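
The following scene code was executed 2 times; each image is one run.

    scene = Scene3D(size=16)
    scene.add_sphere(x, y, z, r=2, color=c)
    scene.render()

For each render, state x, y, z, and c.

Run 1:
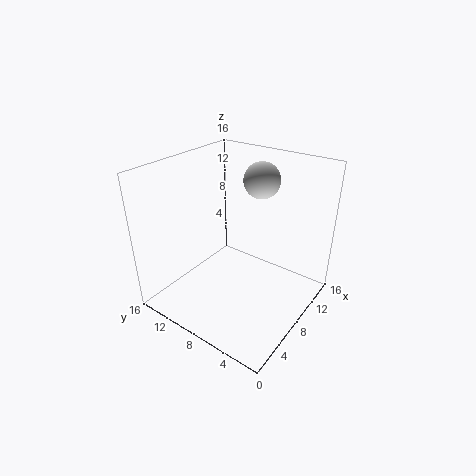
x = 11
y = 7
z = 14
c = 'lightgray'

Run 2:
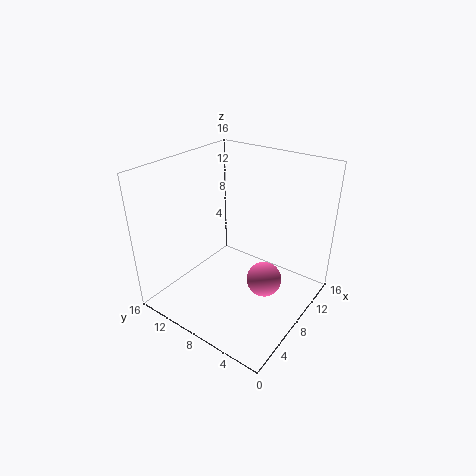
x = 9
y = 5
z = 3
c = 'hotpink'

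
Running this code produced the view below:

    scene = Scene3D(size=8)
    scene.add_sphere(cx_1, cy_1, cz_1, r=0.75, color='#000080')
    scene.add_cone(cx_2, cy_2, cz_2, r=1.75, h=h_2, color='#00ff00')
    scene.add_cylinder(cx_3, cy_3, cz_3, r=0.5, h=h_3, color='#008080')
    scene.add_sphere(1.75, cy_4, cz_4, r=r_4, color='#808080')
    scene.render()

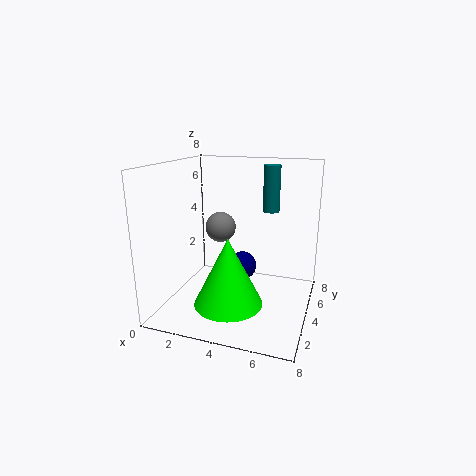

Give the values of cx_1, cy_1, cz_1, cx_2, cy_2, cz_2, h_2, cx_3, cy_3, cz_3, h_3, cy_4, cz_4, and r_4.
cx_1 = 4.5; cy_1 = 3.25; cz_1 = 2.75; cx_2 = 4.25; cy_2 = 1.75; cz_2 = 1.25; h_2 = 3.5; cx_3 = 5.25; cy_3 = 6.5; cz_3 = 5; h_3 = 2.75; cy_4 = 7; cz_4 = 3.5; r_4 = 1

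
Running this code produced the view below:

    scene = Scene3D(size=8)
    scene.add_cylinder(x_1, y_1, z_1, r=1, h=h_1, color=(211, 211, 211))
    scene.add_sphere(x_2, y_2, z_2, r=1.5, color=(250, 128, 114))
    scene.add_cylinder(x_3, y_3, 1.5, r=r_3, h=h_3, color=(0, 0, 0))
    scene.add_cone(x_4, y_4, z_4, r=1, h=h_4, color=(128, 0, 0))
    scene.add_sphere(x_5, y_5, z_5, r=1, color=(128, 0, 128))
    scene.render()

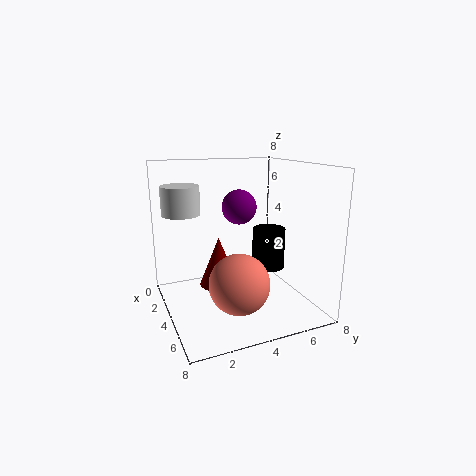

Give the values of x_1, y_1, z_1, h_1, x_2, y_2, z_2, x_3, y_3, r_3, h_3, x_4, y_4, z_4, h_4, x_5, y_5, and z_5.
x_1 = 3.5, y_1 = 1, z_1 = 5.5, h_1 = 1.5, x_2 = 6.5, y_2 = 3, z_2 = 2.5, x_3 = 3, y_3 = 6.5, r_3 = 1, h_3 = 2.5, x_4 = 5, y_4 = 2.5, z_4 = 2, h_4 = 2.5, x_5 = 3, y_5 = 4.5, z_5 = 5.5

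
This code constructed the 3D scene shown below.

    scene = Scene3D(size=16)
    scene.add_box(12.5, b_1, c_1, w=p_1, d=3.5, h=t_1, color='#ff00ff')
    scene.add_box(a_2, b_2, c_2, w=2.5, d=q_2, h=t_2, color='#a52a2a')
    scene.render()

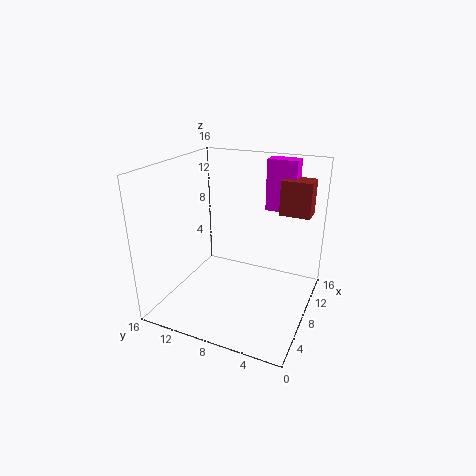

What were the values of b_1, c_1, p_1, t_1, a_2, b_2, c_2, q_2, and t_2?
b_1 = 3
c_1 = 10
p_1 = 2
t_1 = 6
a_2 = 11.5
b_2 = 1
c_2 = 10
q_2 = 3.5
t_2 = 4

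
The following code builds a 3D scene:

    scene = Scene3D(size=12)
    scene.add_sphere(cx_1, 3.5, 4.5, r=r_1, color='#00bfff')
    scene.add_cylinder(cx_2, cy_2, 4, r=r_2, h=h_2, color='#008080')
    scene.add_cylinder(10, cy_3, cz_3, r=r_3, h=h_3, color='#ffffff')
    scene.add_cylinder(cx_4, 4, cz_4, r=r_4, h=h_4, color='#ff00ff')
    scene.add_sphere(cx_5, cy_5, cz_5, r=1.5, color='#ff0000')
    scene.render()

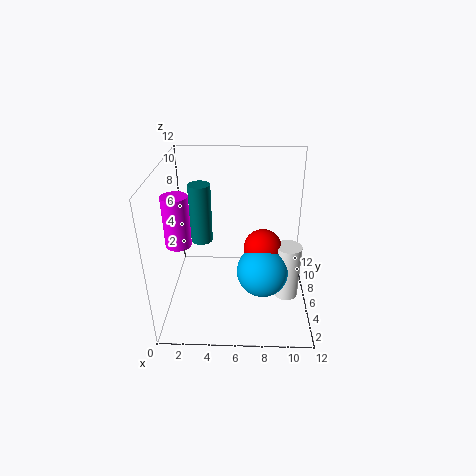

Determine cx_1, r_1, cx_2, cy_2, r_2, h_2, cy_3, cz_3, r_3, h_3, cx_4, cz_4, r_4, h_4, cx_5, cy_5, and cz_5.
cx_1 = 8; r_1 = 2; cx_2 = 2.5; cy_2 = 9; r_2 = 1; h_2 = 5.5; cy_3 = 4; cz_3 = 2; r_3 = 1; h_3 = 4.5; cx_4 = 1.5; cz_4 = 6.5; r_4 = 1; h_4 = 4; cx_5 = 8; cy_5 = 4.5; cz_5 = 6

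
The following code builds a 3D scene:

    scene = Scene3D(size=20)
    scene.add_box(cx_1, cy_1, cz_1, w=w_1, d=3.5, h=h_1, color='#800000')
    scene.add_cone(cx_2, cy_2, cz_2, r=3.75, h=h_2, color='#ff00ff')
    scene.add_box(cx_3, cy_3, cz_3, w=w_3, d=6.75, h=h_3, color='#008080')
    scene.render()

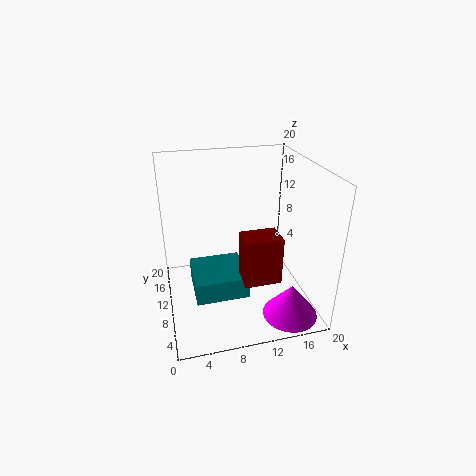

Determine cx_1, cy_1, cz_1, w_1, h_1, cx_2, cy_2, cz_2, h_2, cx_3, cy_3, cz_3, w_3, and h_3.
cx_1 = 9.25; cy_1 = 3.25; cz_1 = 6.5; w_1 = 4.75; h_1 = 6.25; cx_2 = 16; cy_2 = 4; cz_2 = 0.25; h_2 = 4.75; cx_3 = 3.25; cy_3 = 4.75; cz_3 = 3.75; w_3 = 7; h_3 = 3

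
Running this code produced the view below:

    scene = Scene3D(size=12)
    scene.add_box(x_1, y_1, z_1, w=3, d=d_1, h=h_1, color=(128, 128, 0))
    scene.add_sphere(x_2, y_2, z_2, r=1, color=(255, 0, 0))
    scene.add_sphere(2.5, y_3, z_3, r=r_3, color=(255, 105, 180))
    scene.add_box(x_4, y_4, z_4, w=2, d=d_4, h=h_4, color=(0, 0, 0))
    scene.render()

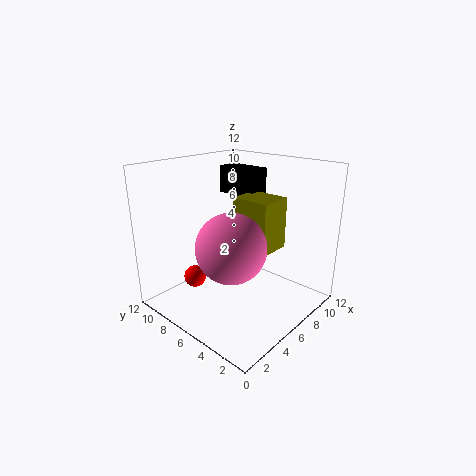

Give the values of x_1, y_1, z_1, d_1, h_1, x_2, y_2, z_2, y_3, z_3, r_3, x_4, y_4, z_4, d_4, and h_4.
x_1 = 7; y_1 = 4; z_1 = 4.5; d_1 = 3.5; h_1 = 4.5; x_2 = 4.5; y_2 = 10; z_2 = 1.5; y_3 = 3.5; z_3 = 7; r_3 = 2.5; x_4 = 9; y_4 = 7; z_4 = 8.5; d_4 = 4; h_4 = 2.5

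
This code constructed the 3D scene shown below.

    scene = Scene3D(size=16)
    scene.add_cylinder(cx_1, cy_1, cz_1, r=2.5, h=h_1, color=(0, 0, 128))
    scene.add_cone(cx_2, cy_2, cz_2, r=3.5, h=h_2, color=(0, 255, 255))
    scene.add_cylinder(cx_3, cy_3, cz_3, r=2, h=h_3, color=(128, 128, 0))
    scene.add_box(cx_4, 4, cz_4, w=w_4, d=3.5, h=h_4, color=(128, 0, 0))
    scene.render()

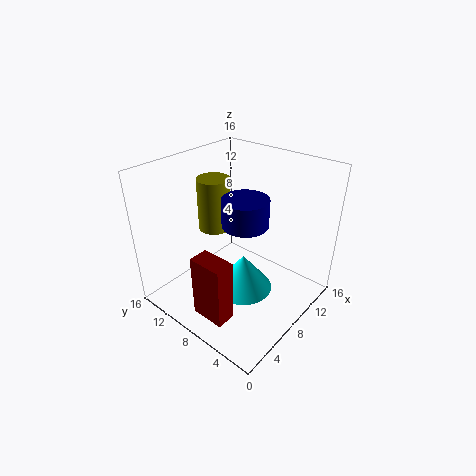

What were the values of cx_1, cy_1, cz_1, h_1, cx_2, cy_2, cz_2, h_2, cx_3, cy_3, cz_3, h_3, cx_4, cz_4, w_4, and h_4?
cx_1 = 8
cy_1 = 7
cz_1 = 10
h_1 = 3
cx_2 = 9
cy_2 = 8
cz_2 = 0.5
h_2 = 4.5
cx_3 = 10
cy_3 = 13.5
cz_3 = 6.5
h_3 = 6.5
cx_4 = 0.5
cz_4 = 3
w_4 = 2
h_4 = 6.5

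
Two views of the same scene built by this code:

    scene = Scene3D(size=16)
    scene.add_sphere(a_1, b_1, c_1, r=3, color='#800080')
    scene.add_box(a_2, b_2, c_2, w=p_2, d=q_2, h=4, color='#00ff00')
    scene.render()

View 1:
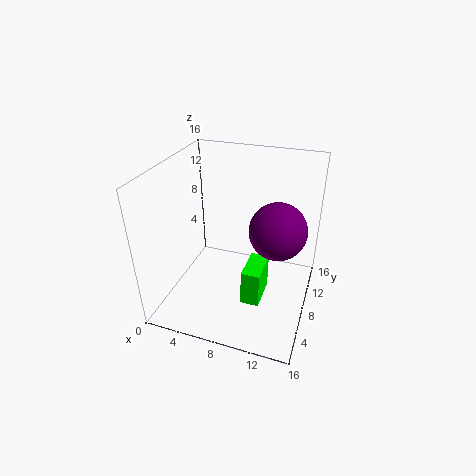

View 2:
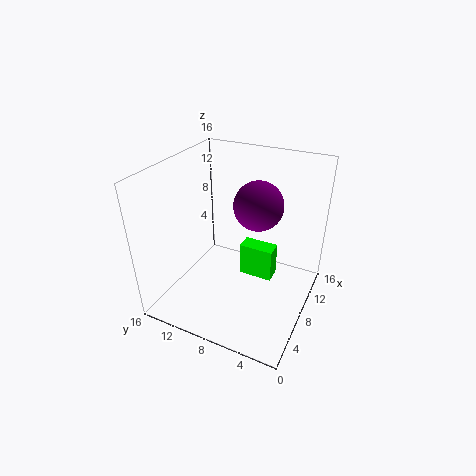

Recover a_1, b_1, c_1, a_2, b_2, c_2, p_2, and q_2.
a_1 = 12.5, b_1 = 7.5, c_1 = 10, a_2 = 9.5, b_2 = 4.5, c_2 = 2, p_2 = 2, q_2 = 4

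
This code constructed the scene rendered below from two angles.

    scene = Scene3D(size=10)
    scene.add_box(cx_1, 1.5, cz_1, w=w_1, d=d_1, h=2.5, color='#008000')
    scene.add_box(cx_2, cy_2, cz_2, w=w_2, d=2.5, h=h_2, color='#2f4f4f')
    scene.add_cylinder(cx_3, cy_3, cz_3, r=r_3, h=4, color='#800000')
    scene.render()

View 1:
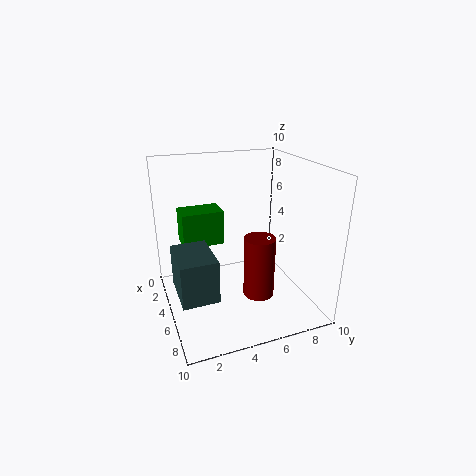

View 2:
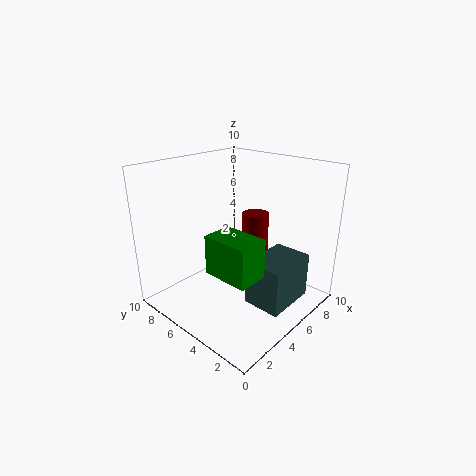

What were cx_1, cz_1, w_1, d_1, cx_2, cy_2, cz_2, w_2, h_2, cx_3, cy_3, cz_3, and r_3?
cx_1 = 1.5; cz_1 = 4; w_1 = 2; d_1 = 3; cx_2 = 3.5; cy_2 = 0.5; cz_2 = 1.5; w_2 = 3.5; h_2 = 3; cx_3 = 7.5; cy_3 = 5.5; cz_3 = 2; r_3 = 1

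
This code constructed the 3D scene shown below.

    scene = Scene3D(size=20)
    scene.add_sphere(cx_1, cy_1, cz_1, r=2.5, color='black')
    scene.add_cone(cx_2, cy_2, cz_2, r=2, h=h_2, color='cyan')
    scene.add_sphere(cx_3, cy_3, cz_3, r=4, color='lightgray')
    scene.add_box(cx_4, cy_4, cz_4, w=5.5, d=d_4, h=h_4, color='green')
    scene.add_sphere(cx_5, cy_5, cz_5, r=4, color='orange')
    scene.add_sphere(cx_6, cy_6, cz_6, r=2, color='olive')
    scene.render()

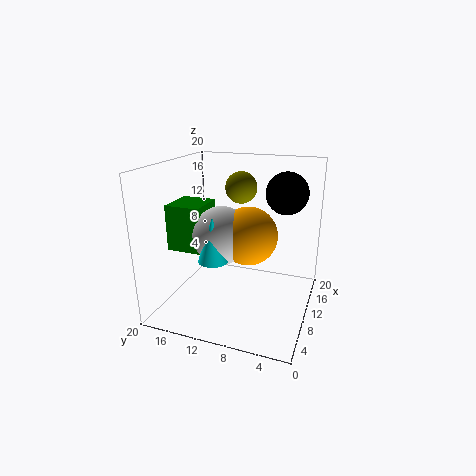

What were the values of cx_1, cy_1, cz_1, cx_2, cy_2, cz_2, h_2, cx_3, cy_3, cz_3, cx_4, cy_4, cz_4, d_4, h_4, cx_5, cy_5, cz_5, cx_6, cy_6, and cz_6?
cx_1 = 7.5, cy_1 = 3, cz_1 = 17.5, cx_2 = 6, cy_2 = 12, cz_2 = 8, h_2 = 6, cx_3 = 9, cy_3 = 12, cz_3 = 10.5, cx_4 = 7, cy_4 = 14.5, cz_4 = 8, d_4 = 5, h_4 = 6.5, cx_5 = 10, cy_5 = 8.5, cz_5 = 10.5, cx_6 = 8.5, cy_6 = 9, cz_6 = 17.5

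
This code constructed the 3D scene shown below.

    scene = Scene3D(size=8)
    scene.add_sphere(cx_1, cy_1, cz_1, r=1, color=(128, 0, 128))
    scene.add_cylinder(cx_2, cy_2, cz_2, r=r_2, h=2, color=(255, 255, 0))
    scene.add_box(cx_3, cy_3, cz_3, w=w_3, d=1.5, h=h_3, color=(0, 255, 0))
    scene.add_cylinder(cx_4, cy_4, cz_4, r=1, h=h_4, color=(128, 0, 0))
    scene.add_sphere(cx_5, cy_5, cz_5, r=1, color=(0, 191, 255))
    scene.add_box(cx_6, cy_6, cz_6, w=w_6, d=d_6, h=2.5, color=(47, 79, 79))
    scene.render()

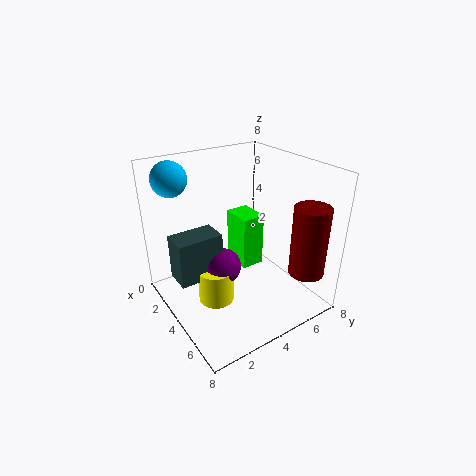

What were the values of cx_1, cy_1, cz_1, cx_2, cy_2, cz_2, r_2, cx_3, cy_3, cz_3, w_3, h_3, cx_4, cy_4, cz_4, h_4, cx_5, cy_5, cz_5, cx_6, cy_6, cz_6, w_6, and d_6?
cx_1 = 4; cy_1 = 3; cz_1 = 2.5; cx_2 = 4; cy_2 = 2.5; cz_2 = 0.5; r_2 = 1; cx_3 = 0.5; cy_3 = 5.5; cz_3 = 0.5; w_3 = 2; h_3 = 3.5; cx_4 = 6.5; cy_4 = 7; cz_4 = 2; h_4 = 4; cx_5 = 1; cy_5 = 1.5; cz_5 = 7; cx_6 = 2.5; cy_6 = 0.5; cz_6 = 2; w_6 = 1.5; d_6 = 2.5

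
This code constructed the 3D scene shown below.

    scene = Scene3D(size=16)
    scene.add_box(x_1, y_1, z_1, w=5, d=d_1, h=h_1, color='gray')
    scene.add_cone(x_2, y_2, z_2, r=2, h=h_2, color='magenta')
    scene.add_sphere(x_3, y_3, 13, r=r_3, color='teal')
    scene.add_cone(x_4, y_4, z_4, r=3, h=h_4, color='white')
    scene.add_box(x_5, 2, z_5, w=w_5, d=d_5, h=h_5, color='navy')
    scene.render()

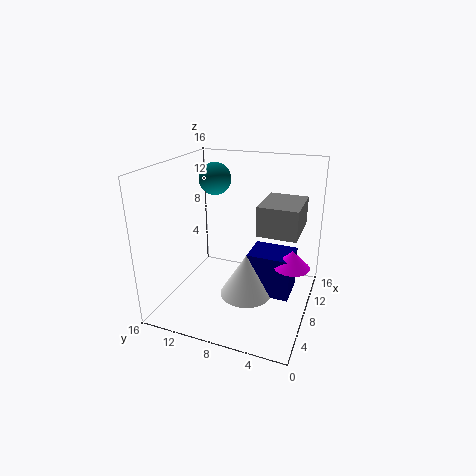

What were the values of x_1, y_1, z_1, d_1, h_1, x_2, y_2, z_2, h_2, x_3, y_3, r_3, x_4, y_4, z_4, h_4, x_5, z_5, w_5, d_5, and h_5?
x_1 = 5, y_1 = 1, z_1 = 10, d_1 = 4, h_1 = 3, x_2 = 9, y_2 = 2, z_2 = 5, h_2 = 2, x_3 = 13, y_3 = 13, r_3 = 2, x_4 = 8, y_4 = 7, z_4 = 1, h_4 = 5, x_5 = 8, z_5 = 1, w_5 = 4, d_5 = 5, h_5 = 5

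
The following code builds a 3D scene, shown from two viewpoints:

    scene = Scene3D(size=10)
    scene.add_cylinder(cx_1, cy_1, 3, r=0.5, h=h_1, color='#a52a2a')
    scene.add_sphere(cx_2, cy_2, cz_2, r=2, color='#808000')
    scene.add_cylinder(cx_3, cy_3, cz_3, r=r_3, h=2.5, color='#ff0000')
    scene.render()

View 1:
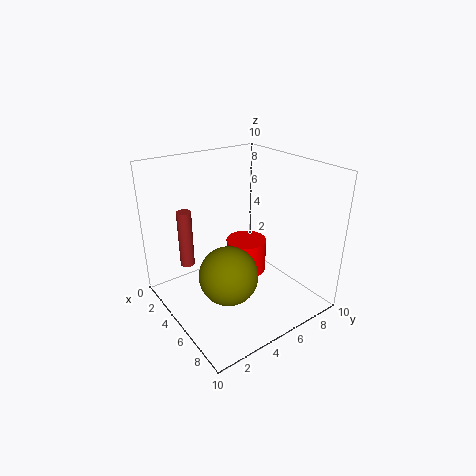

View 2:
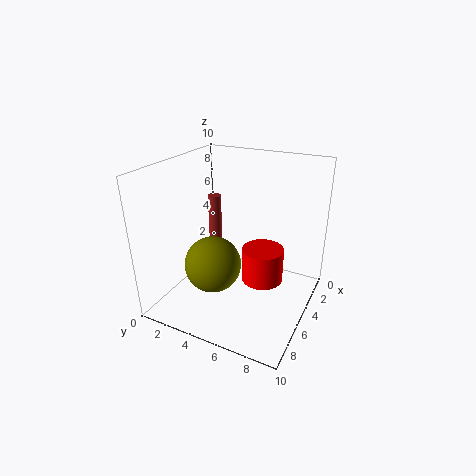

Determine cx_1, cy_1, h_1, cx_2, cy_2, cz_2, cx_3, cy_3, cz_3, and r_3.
cx_1 = 3
cy_1 = 2
h_1 = 4
cx_2 = 6
cy_2 = 3.5
cz_2 = 3
cx_3 = 4
cy_3 = 6.5
cz_3 = 1.5
r_3 = 1.5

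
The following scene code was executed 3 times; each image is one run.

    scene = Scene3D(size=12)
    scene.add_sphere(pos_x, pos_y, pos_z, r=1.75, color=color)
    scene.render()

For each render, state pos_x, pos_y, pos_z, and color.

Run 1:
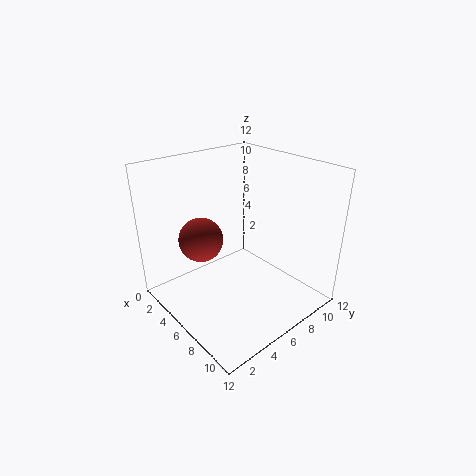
pos_x = 5
pos_y = 3
pos_z = 6.5
color = 'brown'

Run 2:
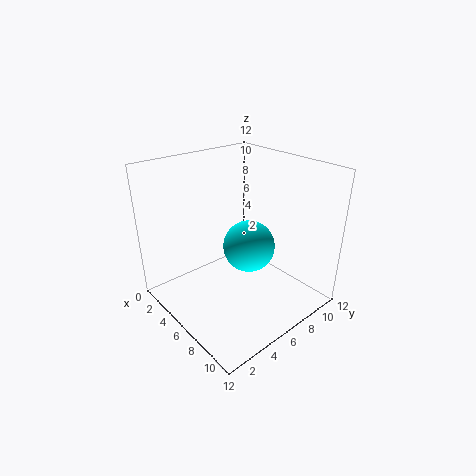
pos_x = 9.75
pos_y = 3.75
pos_z = 7.75
color = 'cyan'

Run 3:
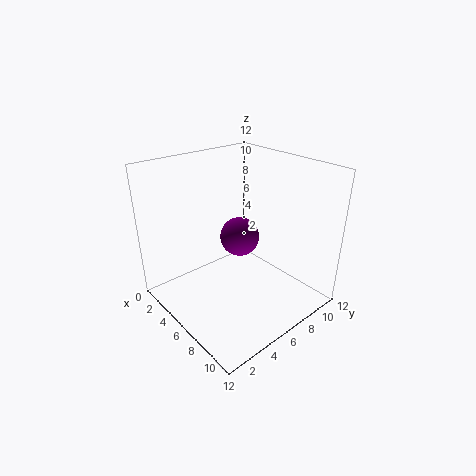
pos_x = 4.5
pos_y = 7.5
pos_z = 5
color = 'purple'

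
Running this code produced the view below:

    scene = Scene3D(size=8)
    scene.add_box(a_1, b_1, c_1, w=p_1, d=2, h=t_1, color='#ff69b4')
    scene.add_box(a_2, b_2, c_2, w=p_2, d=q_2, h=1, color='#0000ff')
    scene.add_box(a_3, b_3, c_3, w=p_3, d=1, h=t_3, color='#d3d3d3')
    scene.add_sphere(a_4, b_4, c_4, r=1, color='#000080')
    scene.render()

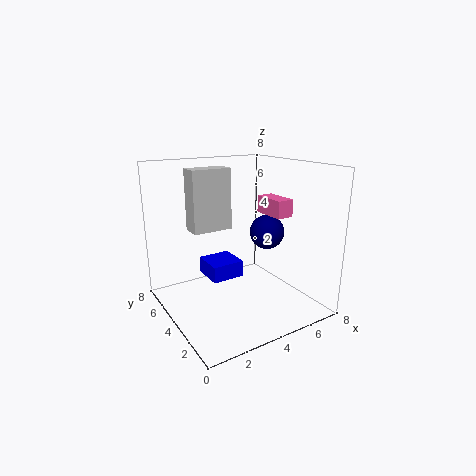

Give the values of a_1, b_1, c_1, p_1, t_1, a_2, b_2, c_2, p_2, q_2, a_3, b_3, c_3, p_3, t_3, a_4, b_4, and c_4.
a_1 = 6
b_1 = 3
c_1 = 5
p_1 = 1
t_1 = 1
a_2 = 3
b_2 = 5
c_2 = 1
p_2 = 2
q_2 = 2
a_3 = 1
b_3 = 3
c_3 = 5
p_3 = 2
t_3 = 3
a_4 = 6
b_4 = 4
c_4 = 4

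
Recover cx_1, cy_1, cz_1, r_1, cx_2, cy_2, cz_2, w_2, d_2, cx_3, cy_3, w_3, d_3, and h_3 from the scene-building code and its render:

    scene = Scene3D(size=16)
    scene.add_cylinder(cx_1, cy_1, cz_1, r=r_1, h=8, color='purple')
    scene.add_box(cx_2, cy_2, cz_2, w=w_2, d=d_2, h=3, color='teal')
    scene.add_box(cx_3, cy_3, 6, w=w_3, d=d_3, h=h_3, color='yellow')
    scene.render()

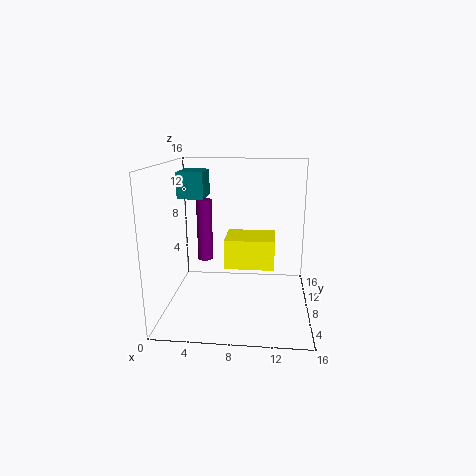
cx_1 = 3, cy_1 = 14, cz_1 = 3, r_1 = 1, cx_2 = 1, cy_2 = 9, cz_2 = 12, w_2 = 3, d_2 = 4, cx_3 = 7, cy_3 = 4, w_3 = 5, d_3 = 4, h_3 = 3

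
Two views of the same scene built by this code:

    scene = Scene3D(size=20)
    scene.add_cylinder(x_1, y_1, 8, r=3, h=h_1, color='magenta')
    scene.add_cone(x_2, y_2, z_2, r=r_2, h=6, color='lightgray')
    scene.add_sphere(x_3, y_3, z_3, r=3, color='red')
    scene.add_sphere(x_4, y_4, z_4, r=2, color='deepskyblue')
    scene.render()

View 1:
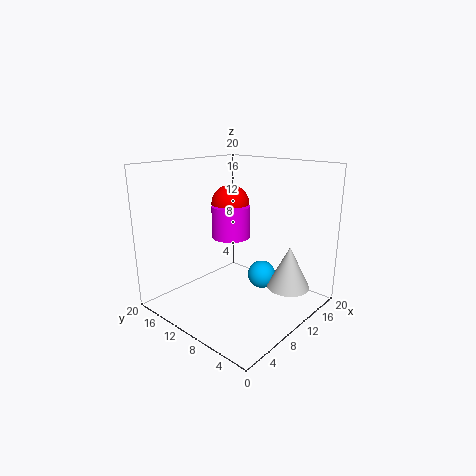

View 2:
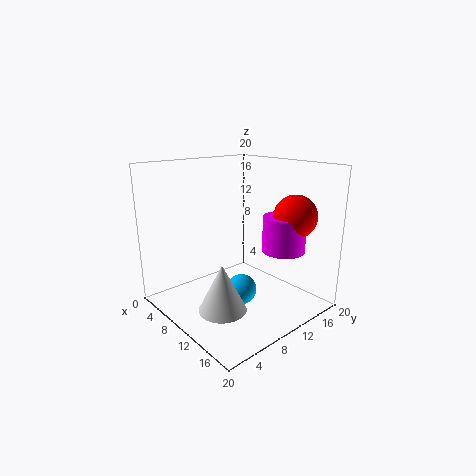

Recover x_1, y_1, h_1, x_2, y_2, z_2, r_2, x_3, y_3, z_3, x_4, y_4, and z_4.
x_1 = 14, y_1 = 15, h_1 = 5, x_2 = 14, y_2 = 4, z_2 = 3, r_2 = 3, x_3 = 15, y_3 = 16, z_3 = 13, x_4 = 13, y_4 = 8, z_4 = 4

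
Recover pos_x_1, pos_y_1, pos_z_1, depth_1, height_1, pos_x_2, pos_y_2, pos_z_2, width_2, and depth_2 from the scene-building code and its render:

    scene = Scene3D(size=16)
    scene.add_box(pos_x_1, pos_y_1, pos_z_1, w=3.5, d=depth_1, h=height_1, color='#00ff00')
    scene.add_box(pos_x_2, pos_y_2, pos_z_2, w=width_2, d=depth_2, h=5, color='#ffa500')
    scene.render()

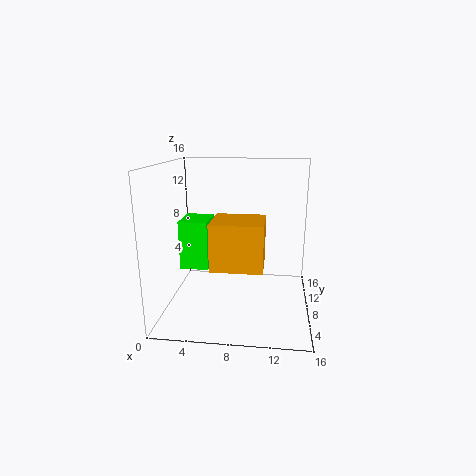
pos_x_1 = 0.5, pos_y_1 = 10, pos_z_1 = 3, depth_1 = 4.5, height_1 = 6, pos_x_2 = 5.5, pos_y_2 = 4, pos_z_2 = 5.5, width_2 = 5.5, depth_2 = 5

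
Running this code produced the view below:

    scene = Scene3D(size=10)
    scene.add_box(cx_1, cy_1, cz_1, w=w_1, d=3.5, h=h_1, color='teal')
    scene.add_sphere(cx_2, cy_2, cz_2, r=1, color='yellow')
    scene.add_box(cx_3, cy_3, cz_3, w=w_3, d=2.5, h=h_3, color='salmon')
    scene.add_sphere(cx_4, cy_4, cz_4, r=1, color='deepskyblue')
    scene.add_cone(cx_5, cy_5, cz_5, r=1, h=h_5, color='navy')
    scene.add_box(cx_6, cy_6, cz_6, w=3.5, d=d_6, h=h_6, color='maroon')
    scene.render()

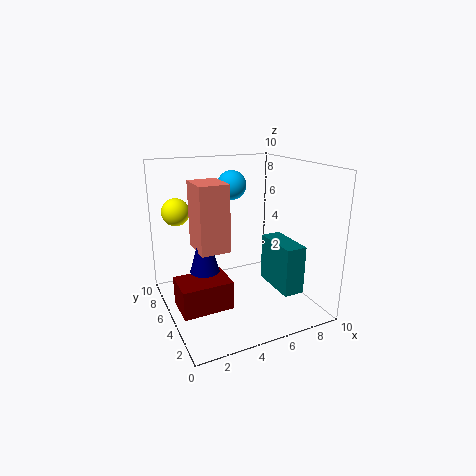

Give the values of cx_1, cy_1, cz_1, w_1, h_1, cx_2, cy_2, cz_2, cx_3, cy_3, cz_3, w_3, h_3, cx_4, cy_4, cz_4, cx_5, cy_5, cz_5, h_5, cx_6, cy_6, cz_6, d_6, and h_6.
cx_1 = 7.5
cy_1 = 2.5
cz_1 = 1
w_1 = 1.5
h_1 = 3.5
cx_2 = 1.5
cy_2 = 8
cz_2 = 6.5
cx_3 = 2
cy_3 = 4
cz_3 = 4.5
w_3 = 2
h_3 = 4.5
cx_4 = 5
cy_4 = 6
cz_4 = 8.5
cx_5 = 2.5
cy_5 = 5
cz_5 = 3
h_5 = 3.5
cx_6 = 0.5
cy_6 = 3.5
cz_6 = 0.5
d_6 = 2.5
h_6 = 2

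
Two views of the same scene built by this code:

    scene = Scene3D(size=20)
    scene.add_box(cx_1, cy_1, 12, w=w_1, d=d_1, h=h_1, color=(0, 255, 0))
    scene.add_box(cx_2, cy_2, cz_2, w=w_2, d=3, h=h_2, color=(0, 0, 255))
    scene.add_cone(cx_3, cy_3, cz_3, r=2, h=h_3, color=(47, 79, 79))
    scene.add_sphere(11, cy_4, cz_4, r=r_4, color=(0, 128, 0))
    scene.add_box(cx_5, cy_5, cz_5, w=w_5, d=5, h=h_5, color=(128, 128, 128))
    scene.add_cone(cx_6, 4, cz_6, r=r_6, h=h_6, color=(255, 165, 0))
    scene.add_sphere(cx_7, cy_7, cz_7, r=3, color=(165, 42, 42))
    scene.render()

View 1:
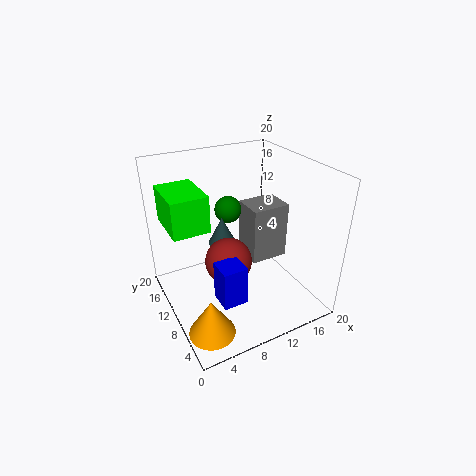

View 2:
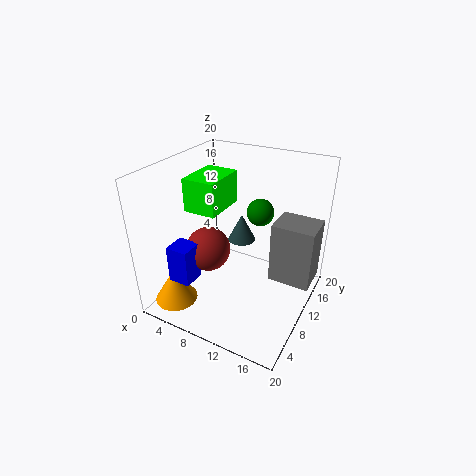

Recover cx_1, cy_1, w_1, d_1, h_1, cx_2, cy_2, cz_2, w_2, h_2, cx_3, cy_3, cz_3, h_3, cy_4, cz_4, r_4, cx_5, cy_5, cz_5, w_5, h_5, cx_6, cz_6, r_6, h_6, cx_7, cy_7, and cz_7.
cx_1 = 1, cy_1 = 10, w_1 = 5, d_1 = 7, h_1 = 5, cx_2 = 4, cy_2 = 2, cz_2 = 6, w_2 = 3, h_2 = 5, cx_3 = 9, cy_3 = 13, cz_3 = 8, h_3 = 4, cy_4 = 15, cz_4 = 12, r_4 = 2, cx_5 = 14, cy_5 = 12, cz_5 = 3, w_5 = 6, h_5 = 9, cx_6 = 3, cz_6 = 1, r_6 = 3, h_6 = 5, cx_7 = 7, cy_7 = 7, cz_7 = 9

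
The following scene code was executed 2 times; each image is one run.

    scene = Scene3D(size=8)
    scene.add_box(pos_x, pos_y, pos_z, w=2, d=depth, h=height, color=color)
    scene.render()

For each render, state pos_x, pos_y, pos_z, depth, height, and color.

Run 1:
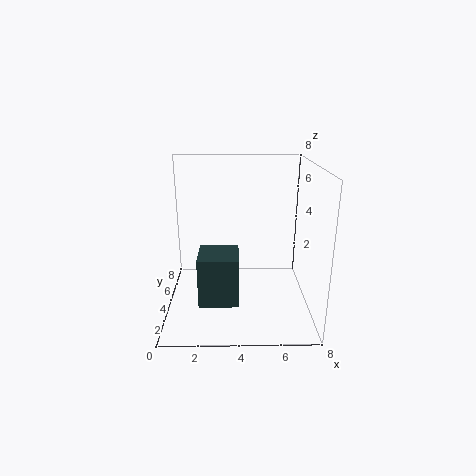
pos_x = 2
pos_y = 1
pos_z = 1.5
depth = 2
height = 2.5
color = 'darkslategray'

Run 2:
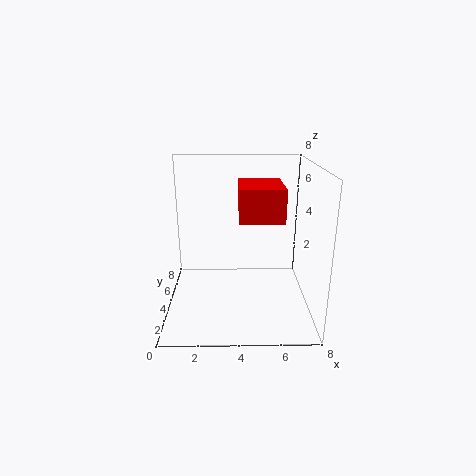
pos_x = 4
pos_y = 0.5
pos_z = 6
depth = 2.5
height = 1.5
color = 'red'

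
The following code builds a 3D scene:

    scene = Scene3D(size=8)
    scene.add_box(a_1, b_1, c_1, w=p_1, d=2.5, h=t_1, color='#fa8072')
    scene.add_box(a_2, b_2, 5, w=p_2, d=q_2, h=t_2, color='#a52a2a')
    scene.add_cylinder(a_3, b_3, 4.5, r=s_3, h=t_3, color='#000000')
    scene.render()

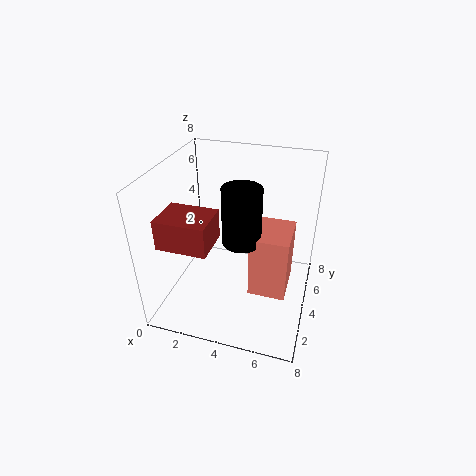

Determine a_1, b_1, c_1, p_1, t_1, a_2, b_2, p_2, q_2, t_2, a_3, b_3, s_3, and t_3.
a_1 = 5; b_1 = 2.5; c_1 = 1.5; p_1 = 2; t_1 = 3.5; a_2 = 1; b_2 = 0.5; p_2 = 2.5; q_2 = 2; t_2 = 1.5; a_3 = 4.5; b_3 = 3; s_3 = 1; t_3 = 3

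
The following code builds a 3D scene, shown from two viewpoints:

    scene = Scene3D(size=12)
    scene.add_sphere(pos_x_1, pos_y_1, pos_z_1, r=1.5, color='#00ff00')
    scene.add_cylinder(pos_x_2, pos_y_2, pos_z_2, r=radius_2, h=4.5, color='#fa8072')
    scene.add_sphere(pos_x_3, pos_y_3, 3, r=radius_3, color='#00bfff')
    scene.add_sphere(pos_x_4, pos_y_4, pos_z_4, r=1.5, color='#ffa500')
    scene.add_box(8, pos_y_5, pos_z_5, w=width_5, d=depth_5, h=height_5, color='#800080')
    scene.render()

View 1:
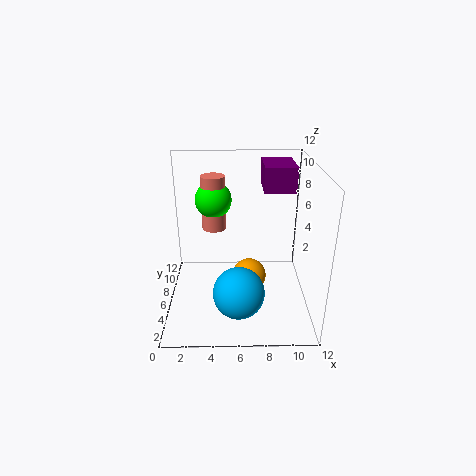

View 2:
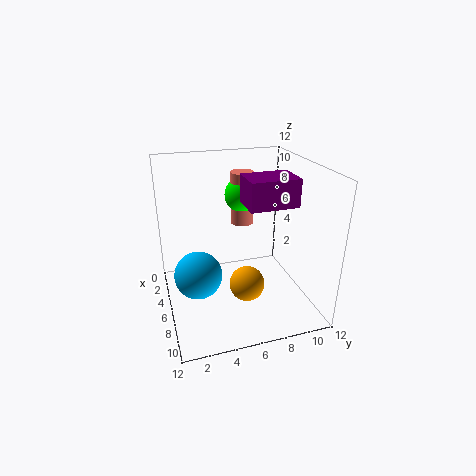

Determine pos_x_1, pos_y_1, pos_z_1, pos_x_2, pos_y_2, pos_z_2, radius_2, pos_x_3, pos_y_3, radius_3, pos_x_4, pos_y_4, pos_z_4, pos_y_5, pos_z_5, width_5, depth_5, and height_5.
pos_x_1 = 4
pos_y_1 = 7
pos_z_1 = 9
pos_x_2 = 4
pos_y_2 = 7
pos_z_2 = 6.5
radius_2 = 1
pos_x_3 = 6
pos_y_3 = 2.5
radius_3 = 2
pos_x_4 = 7
pos_y_4 = 6.5
pos_z_4 = 2
pos_y_5 = 5.5
pos_z_5 = 10
width_5 = 2.5
depth_5 = 3.5
height_5 = 2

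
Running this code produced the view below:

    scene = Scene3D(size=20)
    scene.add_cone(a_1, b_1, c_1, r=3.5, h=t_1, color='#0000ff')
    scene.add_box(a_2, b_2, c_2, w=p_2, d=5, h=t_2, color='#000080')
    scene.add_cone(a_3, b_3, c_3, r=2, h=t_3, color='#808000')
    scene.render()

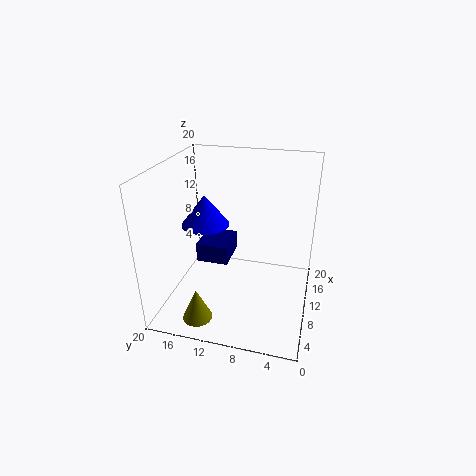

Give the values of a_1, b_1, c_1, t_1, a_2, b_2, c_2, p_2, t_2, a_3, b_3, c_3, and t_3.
a_1 = 12
b_1 = 15.5
c_1 = 10.5
t_1 = 4.5
a_2 = 12.5
b_2 = 12.5
c_2 = 3.5
p_2 = 6
t_2 = 3
a_3 = 3.5
b_3 = 14
c_3 = 0.5
t_3 = 4.5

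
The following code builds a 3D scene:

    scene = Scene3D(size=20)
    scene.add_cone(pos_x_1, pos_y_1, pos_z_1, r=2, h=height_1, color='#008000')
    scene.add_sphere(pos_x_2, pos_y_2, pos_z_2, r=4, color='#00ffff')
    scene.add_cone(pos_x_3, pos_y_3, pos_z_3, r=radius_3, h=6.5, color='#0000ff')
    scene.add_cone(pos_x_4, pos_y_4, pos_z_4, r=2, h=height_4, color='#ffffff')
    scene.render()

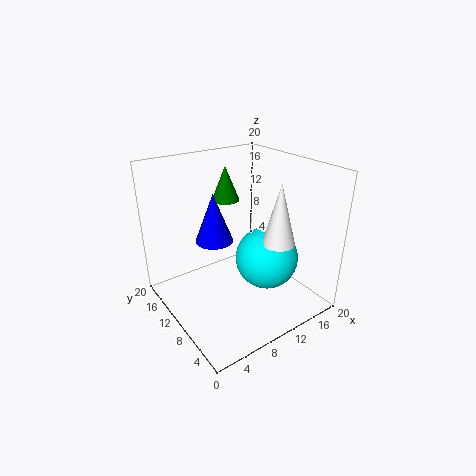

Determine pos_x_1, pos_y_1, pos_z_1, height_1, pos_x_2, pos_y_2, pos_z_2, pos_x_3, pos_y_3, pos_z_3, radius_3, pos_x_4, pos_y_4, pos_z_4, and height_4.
pos_x_1 = 11, pos_y_1 = 14.5, pos_z_1 = 14, height_1 = 5, pos_x_2 = 11, pos_y_2 = 5, pos_z_2 = 9, pos_x_3 = 6.5, pos_y_3 = 10.5, pos_z_3 = 10.5, radius_3 = 2.5, pos_x_4 = 11, pos_y_4 = 3, pos_z_4 = 12, height_4 = 7.5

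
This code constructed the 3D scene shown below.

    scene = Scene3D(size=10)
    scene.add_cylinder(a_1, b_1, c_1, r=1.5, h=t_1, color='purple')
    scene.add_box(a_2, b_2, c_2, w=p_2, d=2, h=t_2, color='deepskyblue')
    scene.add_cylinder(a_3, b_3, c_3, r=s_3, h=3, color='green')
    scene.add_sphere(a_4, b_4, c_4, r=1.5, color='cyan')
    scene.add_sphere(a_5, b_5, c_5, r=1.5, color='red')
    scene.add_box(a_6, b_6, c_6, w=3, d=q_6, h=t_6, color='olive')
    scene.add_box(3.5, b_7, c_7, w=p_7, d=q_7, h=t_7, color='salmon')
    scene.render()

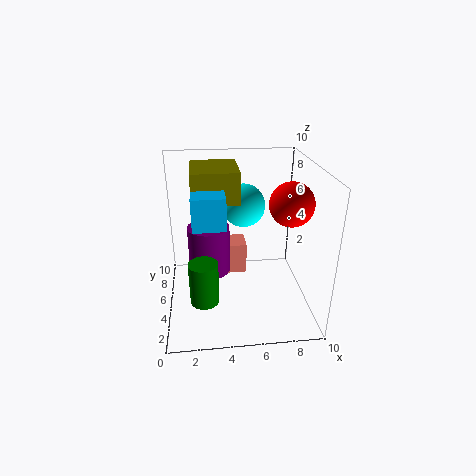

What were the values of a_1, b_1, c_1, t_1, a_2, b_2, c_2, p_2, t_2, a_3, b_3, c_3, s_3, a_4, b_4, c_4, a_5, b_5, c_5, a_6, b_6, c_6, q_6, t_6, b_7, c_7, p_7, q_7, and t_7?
a_1 = 3
b_1 = 6
c_1 = 2
t_1 = 3.5
a_2 = 2
b_2 = 2
c_2 = 7
p_2 = 2
t_2 = 2
a_3 = 2.5
b_3 = 3.5
c_3 = 1
s_3 = 1
a_4 = 5.5
b_4 = 6
c_4 = 7
a_5 = 8.5
b_5 = 4.5
c_5 = 7.5
a_6 = 2
b_6 = 3.5
c_6 = 8
q_6 = 3.5
t_6 = 2
b_7 = 7.5
c_7 = 0.5
p_7 = 2.5
q_7 = 2
t_7 = 2.5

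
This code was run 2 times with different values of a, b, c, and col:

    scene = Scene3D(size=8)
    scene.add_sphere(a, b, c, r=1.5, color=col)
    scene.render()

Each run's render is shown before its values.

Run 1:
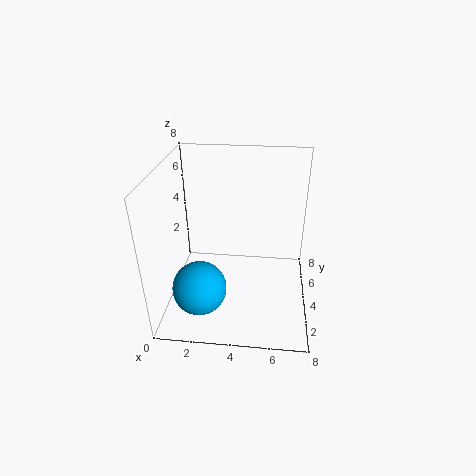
a = 2; b = 2.5; c = 1.5; col = 'deepskyblue'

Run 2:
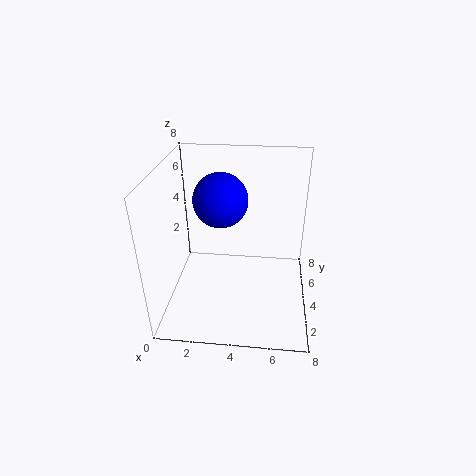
a = 3; b = 4.5; c = 6; col = 'blue'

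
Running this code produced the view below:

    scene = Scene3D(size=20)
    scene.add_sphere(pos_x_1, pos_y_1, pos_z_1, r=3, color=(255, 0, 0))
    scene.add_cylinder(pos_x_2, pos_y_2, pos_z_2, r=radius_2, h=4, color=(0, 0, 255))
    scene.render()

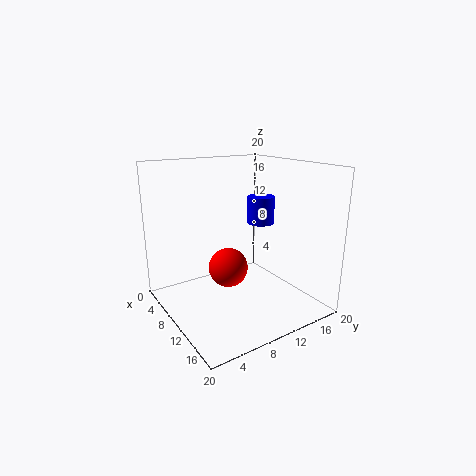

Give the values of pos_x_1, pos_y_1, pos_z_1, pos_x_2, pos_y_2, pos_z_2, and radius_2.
pos_x_1 = 6.5; pos_y_1 = 10.5; pos_z_1 = 4; pos_x_2 = 8.5; pos_y_2 = 15; pos_z_2 = 11; radius_2 = 2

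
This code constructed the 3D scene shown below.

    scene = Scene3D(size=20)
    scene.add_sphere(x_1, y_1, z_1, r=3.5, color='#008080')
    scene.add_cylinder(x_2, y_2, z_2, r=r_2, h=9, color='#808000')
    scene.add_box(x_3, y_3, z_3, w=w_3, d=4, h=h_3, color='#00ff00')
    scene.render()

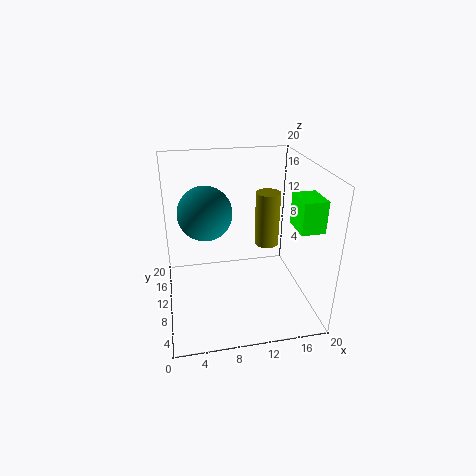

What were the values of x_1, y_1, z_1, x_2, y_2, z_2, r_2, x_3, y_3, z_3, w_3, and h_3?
x_1 = 5.5, y_1 = 9, z_1 = 14.5, x_2 = 16.5, y_2 = 17.5, z_2 = 4.5, r_2 = 2, x_3 = 16, y_3 = 2.5, z_3 = 13.5, w_3 = 3, h_3 = 4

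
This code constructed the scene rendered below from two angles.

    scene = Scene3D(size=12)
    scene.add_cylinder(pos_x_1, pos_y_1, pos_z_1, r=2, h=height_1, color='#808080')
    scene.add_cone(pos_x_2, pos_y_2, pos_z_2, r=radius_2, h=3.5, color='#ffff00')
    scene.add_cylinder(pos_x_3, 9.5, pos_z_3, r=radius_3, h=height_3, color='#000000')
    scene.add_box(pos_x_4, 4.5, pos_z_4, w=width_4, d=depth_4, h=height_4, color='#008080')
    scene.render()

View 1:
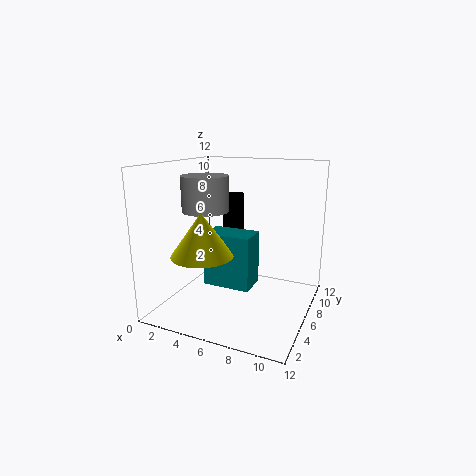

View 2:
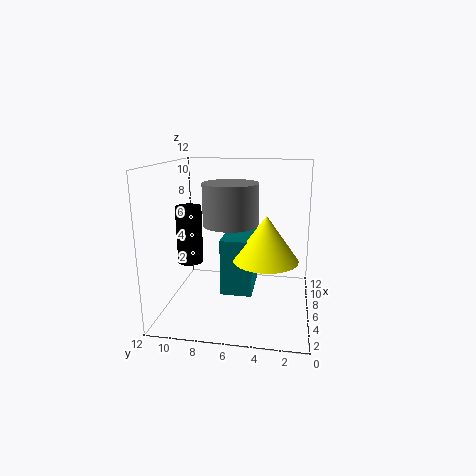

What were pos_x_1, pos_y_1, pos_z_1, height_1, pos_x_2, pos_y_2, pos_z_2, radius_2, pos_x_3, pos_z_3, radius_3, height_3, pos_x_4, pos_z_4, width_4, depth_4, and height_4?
pos_x_1 = 3
pos_y_1 = 6
pos_z_1 = 8
height_1 = 3
pos_x_2 = 4
pos_y_2 = 3.5
pos_z_2 = 5
radius_2 = 2.5
pos_x_3 = 4
pos_z_3 = 4.5
radius_3 = 1
height_3 = 4.5
pos_x_4 = 3.5
pos_z_4 = 2
width_4 = 4
depth_4 = 2.5
height_4 = 4.5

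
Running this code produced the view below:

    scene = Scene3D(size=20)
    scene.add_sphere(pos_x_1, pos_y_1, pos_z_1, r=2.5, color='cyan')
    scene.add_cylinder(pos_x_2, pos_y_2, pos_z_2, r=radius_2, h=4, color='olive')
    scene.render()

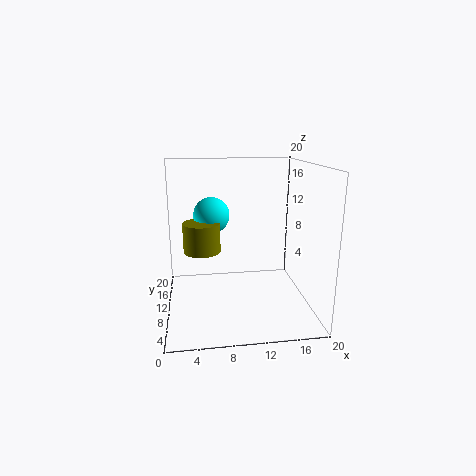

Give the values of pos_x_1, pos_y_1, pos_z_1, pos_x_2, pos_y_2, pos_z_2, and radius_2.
pos_x_1 = 6.5; pos_y_1 = 11.5; pos_z_1 = 13; pos_x_2 = 5; pos_y_2 = 9.5; pos_z_2 = 8.5; radius_2 = 2.5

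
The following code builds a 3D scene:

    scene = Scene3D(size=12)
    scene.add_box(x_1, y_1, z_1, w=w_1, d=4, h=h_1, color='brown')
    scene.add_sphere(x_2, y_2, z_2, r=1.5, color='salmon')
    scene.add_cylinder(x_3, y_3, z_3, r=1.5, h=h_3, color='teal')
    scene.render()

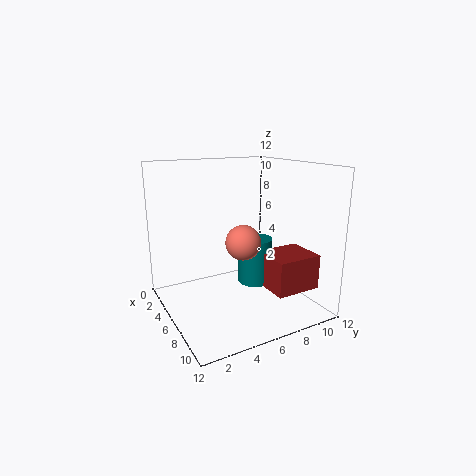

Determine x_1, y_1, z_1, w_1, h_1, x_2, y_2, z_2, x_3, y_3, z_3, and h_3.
x_1 = 6, y_1 = 8, z_1 = 1.5, w_1 = 3.5, h_1 = 3, x_2 = 6, y_2 = 6.5, z_2 = 5.5, x_3 = 5.5, y_3 = 8, z_3 = 1.5, h_3 = 4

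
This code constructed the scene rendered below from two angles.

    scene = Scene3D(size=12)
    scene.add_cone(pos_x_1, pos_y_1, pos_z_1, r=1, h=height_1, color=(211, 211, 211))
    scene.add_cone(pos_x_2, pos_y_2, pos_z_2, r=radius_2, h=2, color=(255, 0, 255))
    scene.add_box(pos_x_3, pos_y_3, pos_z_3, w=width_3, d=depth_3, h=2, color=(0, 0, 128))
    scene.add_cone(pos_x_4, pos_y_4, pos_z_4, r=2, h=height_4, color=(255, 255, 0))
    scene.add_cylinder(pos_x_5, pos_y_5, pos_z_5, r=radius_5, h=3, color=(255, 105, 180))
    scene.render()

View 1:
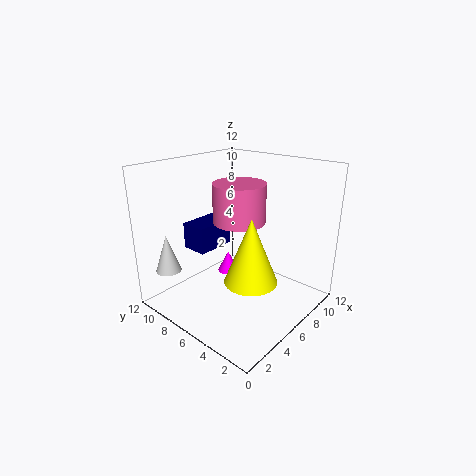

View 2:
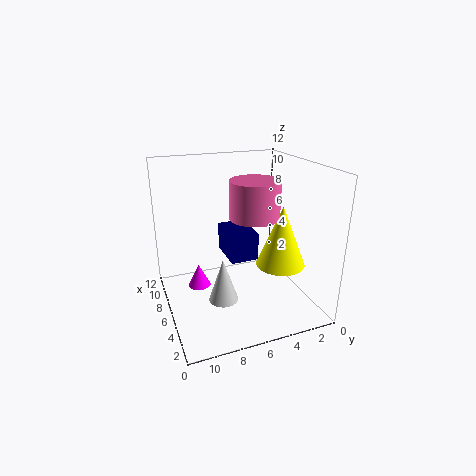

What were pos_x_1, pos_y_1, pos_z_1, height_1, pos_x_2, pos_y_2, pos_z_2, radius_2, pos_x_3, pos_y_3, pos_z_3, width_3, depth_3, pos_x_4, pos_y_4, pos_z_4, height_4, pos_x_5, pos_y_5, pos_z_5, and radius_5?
pos_x_1 = 1
pos_y_1 = 9
pos_z_1 = 4
height_1 = 3
pos_x_2 = 8
pos_y_2 = 9
pos_z_2 = 1
radius_2 = 1
pos_x_3 = 2
pos_y_3 = 6
pos_z_3 = 6
width_3 = 3
depth_3 = 2
pos_x_4 = 4
pos_y_4 = 3
pos_z_4 = 4
height_4 = 5
pos_x_5 = 5
pos_y_5 = 5
pos_z_5 = 8
radius_5 = 2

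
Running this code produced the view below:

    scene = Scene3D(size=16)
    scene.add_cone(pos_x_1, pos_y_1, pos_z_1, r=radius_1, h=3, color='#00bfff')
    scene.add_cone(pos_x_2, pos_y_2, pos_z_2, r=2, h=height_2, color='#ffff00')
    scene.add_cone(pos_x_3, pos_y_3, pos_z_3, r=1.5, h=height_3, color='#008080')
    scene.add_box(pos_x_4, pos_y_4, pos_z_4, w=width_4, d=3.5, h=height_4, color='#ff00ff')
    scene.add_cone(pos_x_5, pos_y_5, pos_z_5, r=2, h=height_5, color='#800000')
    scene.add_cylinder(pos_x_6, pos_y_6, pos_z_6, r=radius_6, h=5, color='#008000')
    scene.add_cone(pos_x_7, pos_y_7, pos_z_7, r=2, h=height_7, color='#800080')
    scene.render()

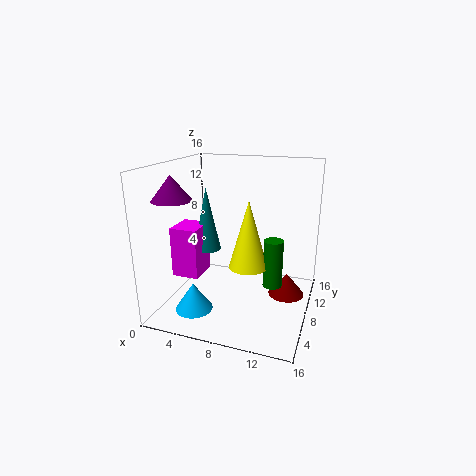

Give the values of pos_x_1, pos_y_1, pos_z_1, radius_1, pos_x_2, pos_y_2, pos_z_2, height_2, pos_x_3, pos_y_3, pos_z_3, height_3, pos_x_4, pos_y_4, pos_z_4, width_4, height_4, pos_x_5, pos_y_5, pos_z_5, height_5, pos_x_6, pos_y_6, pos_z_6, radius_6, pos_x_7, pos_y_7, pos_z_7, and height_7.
pos_x_1 = 4.5, pos_y_1 = 3.5, pos_z_1 = 1, radius_1 = 2, pos_x_2 = 10, pos_y_2 = 5.5, pos_z_2 = 6, height_2 = 7, pos_x_3 = 4.5, pos_y_3 = 7.5, pos_z_3 = 6.5, height_3 = 7, pos_x_4 = 1.5, pos_y_4 = 4.5, pos_z_4 = 4, width_4 = 3, height_4 = 5.5, pos_x_5 = 13.5, pos_y_5 = 9, pos_z_5 = 1.5, height_5 = 2.5, pos_x_6 = 12.5, pos_y_6 = 6, pos_z_6 = 4, radius_6 = 1, pos_x_7 = 3, pos_y_7 = 3, pos_z_7 = 13, height_7 = 2.5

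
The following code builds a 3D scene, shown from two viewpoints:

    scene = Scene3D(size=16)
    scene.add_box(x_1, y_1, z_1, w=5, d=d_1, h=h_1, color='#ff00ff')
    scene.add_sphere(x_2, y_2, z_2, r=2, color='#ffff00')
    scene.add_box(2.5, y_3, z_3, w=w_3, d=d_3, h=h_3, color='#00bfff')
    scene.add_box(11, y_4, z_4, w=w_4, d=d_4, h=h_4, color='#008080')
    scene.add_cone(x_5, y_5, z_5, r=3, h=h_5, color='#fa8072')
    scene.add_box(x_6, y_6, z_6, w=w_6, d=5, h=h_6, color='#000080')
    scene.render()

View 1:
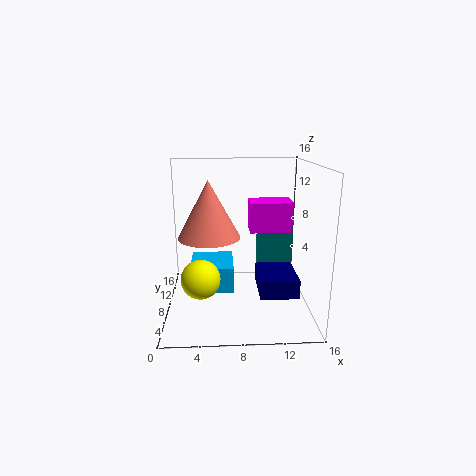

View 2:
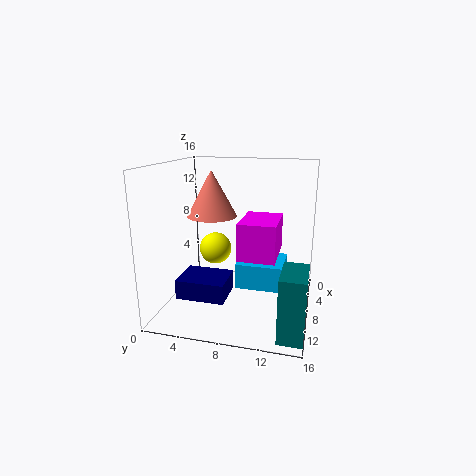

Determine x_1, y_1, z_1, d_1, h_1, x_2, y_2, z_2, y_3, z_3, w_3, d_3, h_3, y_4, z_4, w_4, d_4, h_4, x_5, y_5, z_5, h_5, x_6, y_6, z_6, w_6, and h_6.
x_1 = 9.5, y_1 = 9.5, z_1 = 8, d_1 = 3.5, h_1 = 3.5, x_2 = 4, y_2 = 4, z_2 = 5, y_3 = 7.5, z_3 = 1.5, w_3 = 5, d_3 = 5.5, h_3 = 3, y_4 = 13.5, z_4 = 0.5, w_4 = 4.5, d_4 = 2.5, h_4 = 6.5, x_5 = 5, y_5 = 4, z_5 = 9.5, h_5 = 5.5, x_6 = 10, y_6 = 3, z_6 = 3, w_6 = 4, h_6 = 2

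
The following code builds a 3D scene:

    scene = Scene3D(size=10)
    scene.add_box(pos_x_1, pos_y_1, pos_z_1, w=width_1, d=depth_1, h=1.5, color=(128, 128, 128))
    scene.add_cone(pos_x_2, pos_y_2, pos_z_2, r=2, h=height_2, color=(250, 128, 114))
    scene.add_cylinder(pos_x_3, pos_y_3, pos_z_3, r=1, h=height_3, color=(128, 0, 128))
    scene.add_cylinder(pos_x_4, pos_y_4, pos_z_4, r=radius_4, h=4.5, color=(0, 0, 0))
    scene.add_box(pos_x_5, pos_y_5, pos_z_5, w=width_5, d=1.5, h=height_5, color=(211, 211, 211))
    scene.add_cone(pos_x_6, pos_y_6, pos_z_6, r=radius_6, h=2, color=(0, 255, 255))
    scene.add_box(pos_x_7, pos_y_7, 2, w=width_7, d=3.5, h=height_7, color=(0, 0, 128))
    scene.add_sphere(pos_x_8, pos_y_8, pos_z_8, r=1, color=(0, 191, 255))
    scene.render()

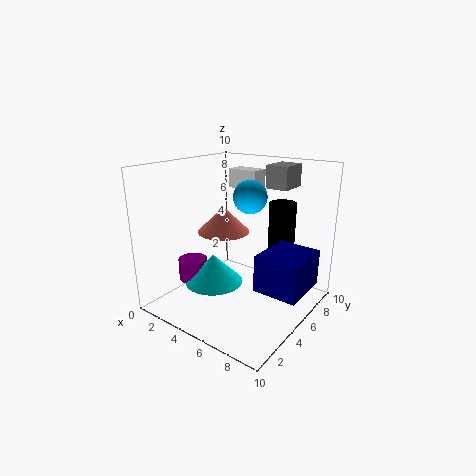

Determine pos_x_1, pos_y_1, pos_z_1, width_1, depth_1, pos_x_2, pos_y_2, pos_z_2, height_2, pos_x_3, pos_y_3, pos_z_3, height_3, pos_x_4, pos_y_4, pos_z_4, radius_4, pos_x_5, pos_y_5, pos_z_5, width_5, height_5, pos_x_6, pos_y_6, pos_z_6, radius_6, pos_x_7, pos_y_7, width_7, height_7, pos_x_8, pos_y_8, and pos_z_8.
pos_x_1 = 6.5; pos_y_1 = 6; pos_z_1 = 8.5; width_1 = 1.5; depth_1 = 2; pos_x_2 = 2.5; pos_y_2 = 6.5; pos_z_2 = 4.5; height_2 = 2; pos_x_3 = 2.5; pos_y_3 = 3; pos_z_3 = 2; height_3 = 1.5; pos_x_4 = 6.5; pos_y_4 = 8.5; pos_z_4 = 2.5; radius_4 = 1; pos_x_5 = 1.5; pos_y_5 = 8.5; pos_z_5 = 7.5; width_5 = 2.5; height_5 = 1.5; pos_x_6 = 4; pos_y_6 = 3.5; pos_z_6 = 2; radius_6 = 2; pos_x_7 = 7; pos_y_7 = 4; width_7 = 3; height_7 = 2.5; pos_x_8 = 7; pos_y_8 = 3.5; pos_z_8 = 8.5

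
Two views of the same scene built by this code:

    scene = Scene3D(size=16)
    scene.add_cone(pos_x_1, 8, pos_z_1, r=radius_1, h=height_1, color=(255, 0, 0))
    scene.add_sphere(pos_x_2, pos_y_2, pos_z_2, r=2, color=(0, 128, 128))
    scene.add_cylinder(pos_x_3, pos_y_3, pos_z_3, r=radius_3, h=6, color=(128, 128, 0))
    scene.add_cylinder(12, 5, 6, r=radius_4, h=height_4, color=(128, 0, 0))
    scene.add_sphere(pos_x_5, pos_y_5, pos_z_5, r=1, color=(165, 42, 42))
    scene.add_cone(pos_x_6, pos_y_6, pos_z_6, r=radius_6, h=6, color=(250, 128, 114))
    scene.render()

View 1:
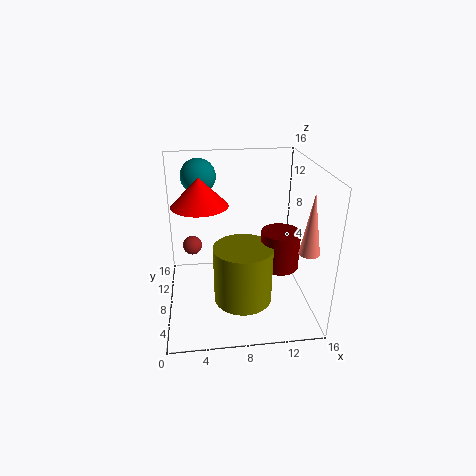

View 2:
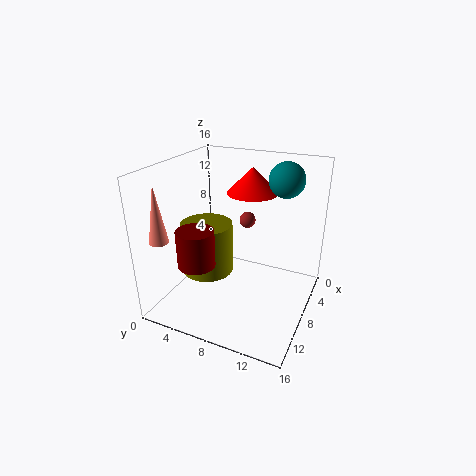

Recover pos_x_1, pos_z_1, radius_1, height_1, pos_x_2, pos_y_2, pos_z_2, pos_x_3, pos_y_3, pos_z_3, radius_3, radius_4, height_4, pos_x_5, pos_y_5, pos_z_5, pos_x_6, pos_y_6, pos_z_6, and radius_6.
pos_x_1 = 4
pos_z_1 = 12
radius_1 = 3
height_1 = 3
pos_x_2 = 4
pos_y_2 = 12
pos_z_2 = 14
pos_x_3 = 8
pos_y_3 = 4
pos_z_3 = 3
radius_3 = 3
radius_4 = 2
height_4 = 4
pos_x_5 = 3
pos_y_5 = 7
pos_z_5 = 8
pos_x_6 = 14
pos_y_6 = 2
pos_z_6 = 9
radius_6 = 1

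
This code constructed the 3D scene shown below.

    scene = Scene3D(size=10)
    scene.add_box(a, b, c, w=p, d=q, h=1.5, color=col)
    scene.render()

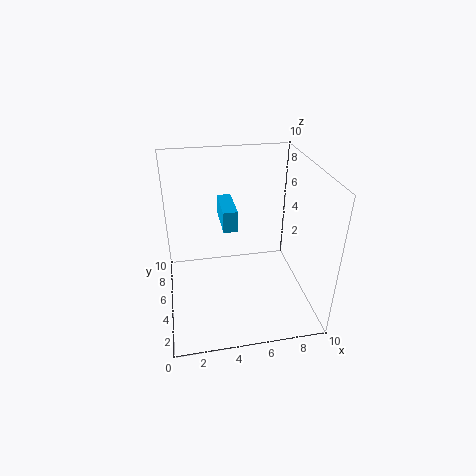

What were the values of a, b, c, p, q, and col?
a = 4, b = 5, c = 5.5, p = 1, q = 3, col = 'deepskyblue'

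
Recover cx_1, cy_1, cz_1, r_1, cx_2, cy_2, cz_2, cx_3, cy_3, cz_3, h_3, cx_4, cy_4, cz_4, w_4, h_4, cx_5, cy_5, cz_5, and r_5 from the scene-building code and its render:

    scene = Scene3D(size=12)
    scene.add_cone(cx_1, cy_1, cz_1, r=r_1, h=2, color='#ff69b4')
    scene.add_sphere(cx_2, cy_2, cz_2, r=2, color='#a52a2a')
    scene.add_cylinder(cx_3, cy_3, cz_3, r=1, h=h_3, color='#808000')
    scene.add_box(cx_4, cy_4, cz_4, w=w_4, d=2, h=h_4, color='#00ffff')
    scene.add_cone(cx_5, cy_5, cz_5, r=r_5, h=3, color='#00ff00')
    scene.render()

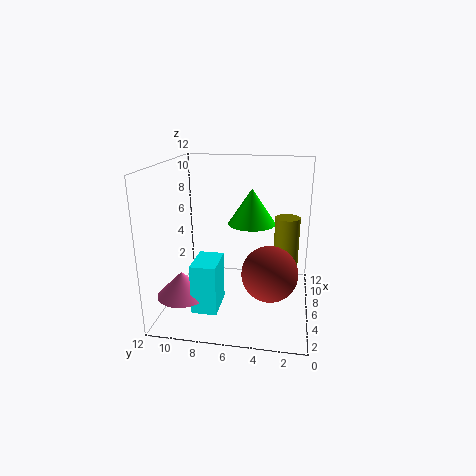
cx_1 = 3, cy_1 = 10, cz_1 = 2, r_1 = 2, cx_2 = 2, cy_2 = 3, cz_2 = 5, cx_3 = 6, cy_3 = 2, cz_3 = 3, h_3 = 5, cx_4 = 2, cy_4 = 7, cz_4 = 1, w_4 = 3, h_4 = 4, cx_5 = 7, cy_5 = 5, cz_5 = 7, r_5 = 2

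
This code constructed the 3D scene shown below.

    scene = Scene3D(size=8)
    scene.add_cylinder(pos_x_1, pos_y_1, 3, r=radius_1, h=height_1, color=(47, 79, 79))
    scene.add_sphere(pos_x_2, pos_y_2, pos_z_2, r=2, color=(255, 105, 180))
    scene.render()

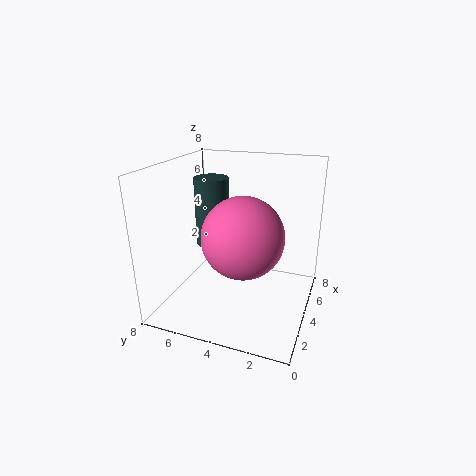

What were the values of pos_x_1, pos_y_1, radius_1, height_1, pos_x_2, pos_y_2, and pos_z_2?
pos_x_1 = 5
pos_y_1 = 6
radius_1 = 1
height_1 = 4
pos_x_2 = 2
pos_y_2 = 3
pos_z_2 = 5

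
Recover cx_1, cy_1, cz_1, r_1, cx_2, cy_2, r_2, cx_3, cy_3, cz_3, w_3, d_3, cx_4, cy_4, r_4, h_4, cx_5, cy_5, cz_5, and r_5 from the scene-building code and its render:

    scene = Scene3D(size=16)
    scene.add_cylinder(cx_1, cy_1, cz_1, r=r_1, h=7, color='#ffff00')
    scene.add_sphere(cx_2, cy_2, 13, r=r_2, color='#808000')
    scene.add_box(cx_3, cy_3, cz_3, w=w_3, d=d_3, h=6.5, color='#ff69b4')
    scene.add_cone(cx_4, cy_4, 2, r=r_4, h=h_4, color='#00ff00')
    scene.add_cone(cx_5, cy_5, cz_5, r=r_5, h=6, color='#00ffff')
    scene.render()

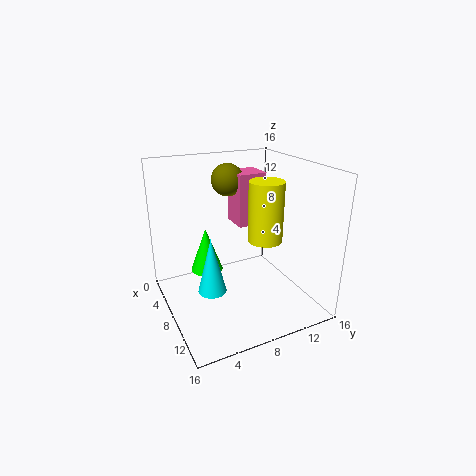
cx_1 = 8
cy_1 = 11.5
cz_1 = 7
r_1 = 2
cx_2 = 2
cy_2 = 9.5
r_2 = 2
cx_3 = 1
cy_3 = 10
cz_3 = 7.5
w_3 = 3.5
d_3 = 3.5
cx_4 = 3
cy_4 = 6
r_4 = 2
h_4 = 5.5
cx_5 = 10
cy_5 = 4
cz_5 = 3.5
r_5 = 1.5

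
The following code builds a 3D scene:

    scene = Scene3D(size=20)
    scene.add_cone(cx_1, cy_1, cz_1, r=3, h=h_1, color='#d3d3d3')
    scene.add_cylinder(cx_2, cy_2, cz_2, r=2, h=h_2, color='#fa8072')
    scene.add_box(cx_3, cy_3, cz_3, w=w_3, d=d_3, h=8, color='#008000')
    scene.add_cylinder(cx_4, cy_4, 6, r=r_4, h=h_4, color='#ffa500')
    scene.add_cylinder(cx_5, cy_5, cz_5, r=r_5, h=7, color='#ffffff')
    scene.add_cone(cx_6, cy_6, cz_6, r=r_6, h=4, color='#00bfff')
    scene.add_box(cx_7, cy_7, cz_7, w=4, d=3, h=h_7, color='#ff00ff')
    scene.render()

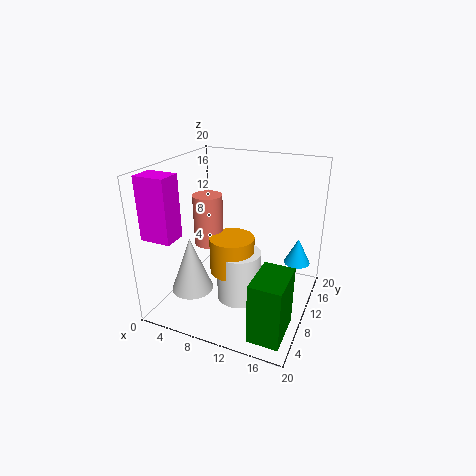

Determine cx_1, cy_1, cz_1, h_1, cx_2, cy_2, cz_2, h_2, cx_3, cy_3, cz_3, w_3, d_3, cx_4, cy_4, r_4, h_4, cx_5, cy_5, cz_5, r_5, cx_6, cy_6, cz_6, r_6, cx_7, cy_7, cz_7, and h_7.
cx_1 = 4; cy_1 = 7; cz_1 = 2; h_1 = 8; cx_2 = 6; cy_2 = 9; cz_2 = 9; h_2 = 7; cx_3 = 15; cy_3 = 1; cz_3 = 1; w_3 = 4; d_3 = 6; cx_4 = 10; cy_4 = 8; r_4 = 3; h_4 = 5; cx_5 = 11; cy_5 = 8; cz_5 = 2; r_5 = 3; cx_6 = 17; cy_6 = 17; cz_6 = 4; r_6 = 2; cx_7 = 1; cy_7 = 1; cz_7 = 12; h_7 = 8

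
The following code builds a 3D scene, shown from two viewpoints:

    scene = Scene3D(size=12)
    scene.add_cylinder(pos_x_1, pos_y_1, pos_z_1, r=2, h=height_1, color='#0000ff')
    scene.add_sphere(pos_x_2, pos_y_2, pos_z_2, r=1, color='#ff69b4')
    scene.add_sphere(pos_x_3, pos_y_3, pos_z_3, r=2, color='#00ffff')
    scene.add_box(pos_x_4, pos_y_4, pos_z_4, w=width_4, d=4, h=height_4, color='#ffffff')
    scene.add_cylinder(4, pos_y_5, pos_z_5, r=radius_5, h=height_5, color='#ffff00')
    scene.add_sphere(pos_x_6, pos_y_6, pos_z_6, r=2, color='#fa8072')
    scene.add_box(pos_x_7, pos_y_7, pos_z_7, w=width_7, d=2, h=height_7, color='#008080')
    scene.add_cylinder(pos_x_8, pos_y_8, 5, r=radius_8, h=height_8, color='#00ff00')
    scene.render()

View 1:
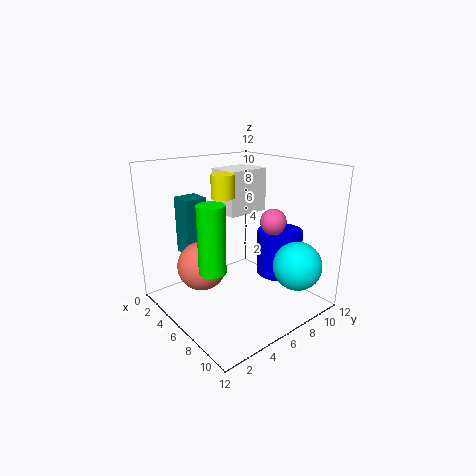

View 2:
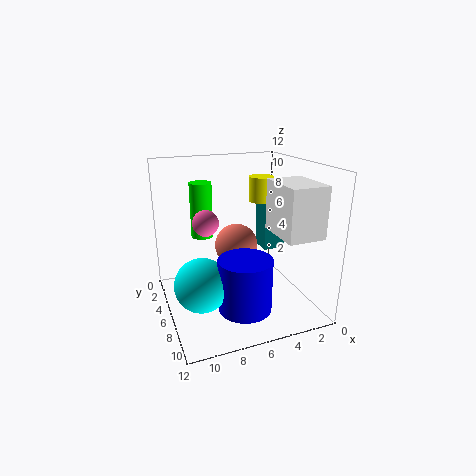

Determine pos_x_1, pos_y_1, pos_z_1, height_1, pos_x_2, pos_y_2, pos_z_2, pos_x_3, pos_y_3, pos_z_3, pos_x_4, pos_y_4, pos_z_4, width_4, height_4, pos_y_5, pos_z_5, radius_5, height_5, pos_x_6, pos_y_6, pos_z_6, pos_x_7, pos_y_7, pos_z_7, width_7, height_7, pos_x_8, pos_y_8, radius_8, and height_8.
pos_x_1 = 7
pos_y_1 = 10
pos_z_1 = 2
height_1 = 4
pos_x_2 = 9
pos_y_2 = 7
pos_z_2 = 8
pos_x_3 = 10
pos_y_3 = 9
pos_z_3 = 4
pos_x_4 = 1
pos_y_4 = 7
pos_z_4 = 7
width_4 = 3
height_4 = 4
pos_y_5 = 6
pos_z_5 = 9
radius_5 = 1
height_5 = 2
pos_x_6 = 5
pos_y_6 = 3
pos_z_6 = 4
pos_x_7 = 1
pos_y_7 = 3
pos_z_7 = 4
width_7 = 2
height_7 = 5
pos_x_8 = 8
pos_y_8 = 2
radius_8 = 1
height_8 = 5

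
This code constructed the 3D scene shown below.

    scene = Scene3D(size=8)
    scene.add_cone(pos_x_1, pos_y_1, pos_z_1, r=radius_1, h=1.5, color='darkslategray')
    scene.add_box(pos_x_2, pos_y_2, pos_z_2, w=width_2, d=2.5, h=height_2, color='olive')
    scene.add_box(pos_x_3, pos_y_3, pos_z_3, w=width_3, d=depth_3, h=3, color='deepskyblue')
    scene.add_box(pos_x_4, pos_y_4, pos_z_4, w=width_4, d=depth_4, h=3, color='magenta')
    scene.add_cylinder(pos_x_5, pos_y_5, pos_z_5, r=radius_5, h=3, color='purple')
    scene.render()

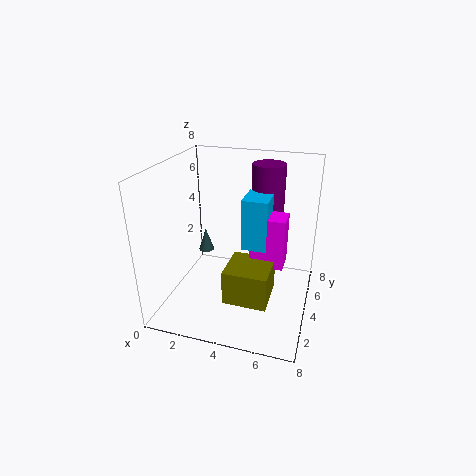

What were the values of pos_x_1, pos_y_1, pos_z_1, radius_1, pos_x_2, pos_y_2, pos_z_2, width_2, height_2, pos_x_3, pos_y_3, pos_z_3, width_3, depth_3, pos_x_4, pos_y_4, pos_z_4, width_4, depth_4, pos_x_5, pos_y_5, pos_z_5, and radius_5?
pos_x_1 = 1
pos_y_1 = 6.5
pos_z_1 = 1.5
radius_1 = 0.5
pos_x_2 = 3.5
pos_y_2 = 2.5
pos_z_2 = 0.5
width_2 = 2.5
height_2 = 2
pos_x_3 = 4
pos_y_3 = 4.5
pos_z_3 = 3
width_3 = 1.5
depth_3 = 2
pos_x_4 = 4.5
pos_y_4 = 4.5
pos_z_4 = 2
width_4 = 2
depth_4 = 1.5
pos_x_5 = 5
pos_y_5 = 7
pos_z_5 = 4.5
radius_5 = 1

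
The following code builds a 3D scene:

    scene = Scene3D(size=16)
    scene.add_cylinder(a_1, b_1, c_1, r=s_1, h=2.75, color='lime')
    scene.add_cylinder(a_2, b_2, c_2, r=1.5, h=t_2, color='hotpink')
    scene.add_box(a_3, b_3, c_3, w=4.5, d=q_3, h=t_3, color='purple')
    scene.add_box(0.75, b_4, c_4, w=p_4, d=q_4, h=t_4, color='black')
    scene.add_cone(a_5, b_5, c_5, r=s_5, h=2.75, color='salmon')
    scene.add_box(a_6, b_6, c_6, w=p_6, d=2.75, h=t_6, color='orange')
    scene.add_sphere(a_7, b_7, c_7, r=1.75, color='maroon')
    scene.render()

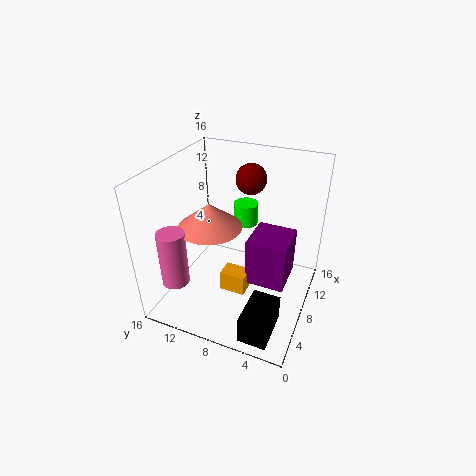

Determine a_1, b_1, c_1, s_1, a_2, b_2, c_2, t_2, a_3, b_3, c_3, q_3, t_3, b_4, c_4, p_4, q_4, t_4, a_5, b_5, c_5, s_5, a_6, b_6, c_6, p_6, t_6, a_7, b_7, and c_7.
a_1 = 13.5
b_1 = 9.25
c_1 = 6.75
s_1 = 1.5
a_2 = 3.25
b_2 = 13.5
c_2 = 3.75
t_2 = 6.25
a_3 = 5.75
b_3 = 2
c_3 = 4
q_3 = 4.25
t_3 = 5.25
b_4 = 2
c_4 = 0.5
p_4 = 4.75
q_4 = 3
t_4 = 3
a_5 = 6.75
b_5 = 10.75
c_5 = 9.5
s_5 = 3.5
a_6 = 4.75
b_6 = 6
c_6 = 3
p_6 = 2
t_6 = 2.25
a_7 = 11.75
b_7 = 8
c_7 = 13.5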